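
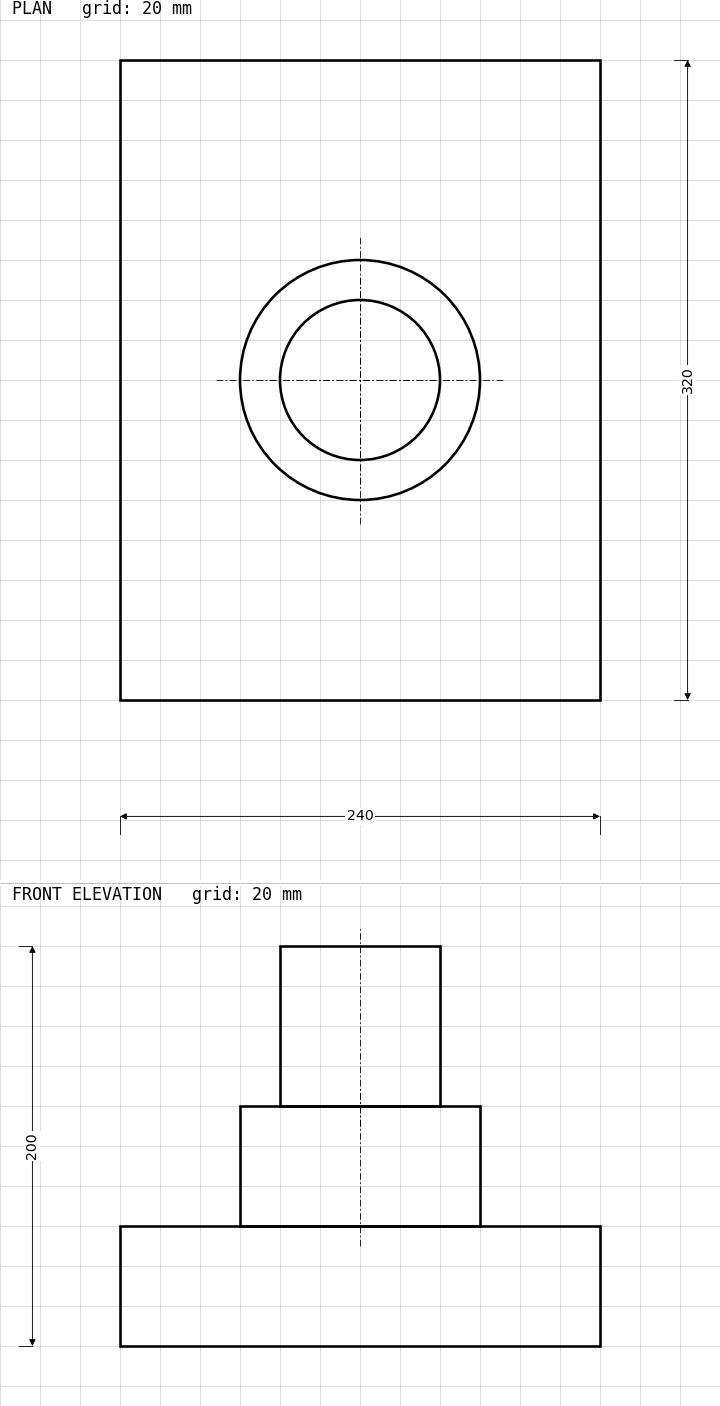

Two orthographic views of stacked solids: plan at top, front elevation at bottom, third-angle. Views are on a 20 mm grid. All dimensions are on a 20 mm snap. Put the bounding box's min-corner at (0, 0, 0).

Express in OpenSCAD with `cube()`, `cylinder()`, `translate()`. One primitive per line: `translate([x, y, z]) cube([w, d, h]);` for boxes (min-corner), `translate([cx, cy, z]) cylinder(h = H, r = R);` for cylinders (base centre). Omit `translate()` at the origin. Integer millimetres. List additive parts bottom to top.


cube([240, 320, 60]);
translate([120, 160, 60]) cylinder(h = 60, r = 60);
translate([120, 160, 120]) cylinder(h = 80, r = 40);


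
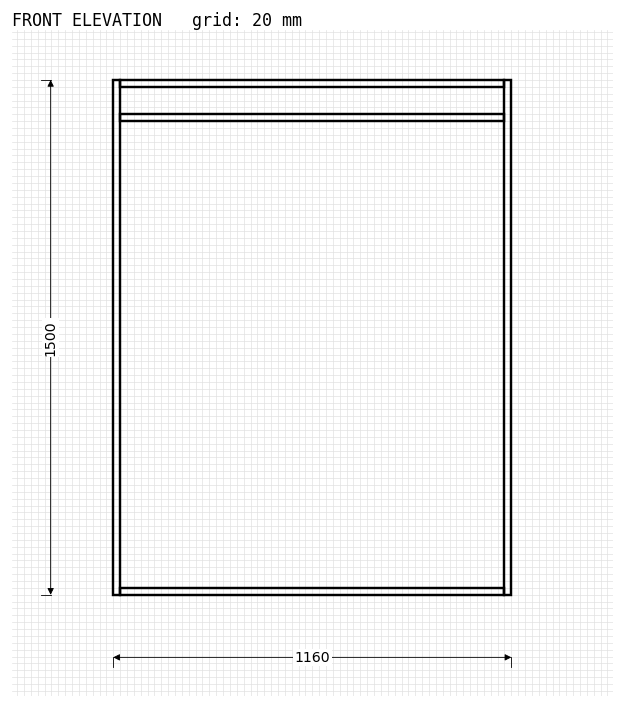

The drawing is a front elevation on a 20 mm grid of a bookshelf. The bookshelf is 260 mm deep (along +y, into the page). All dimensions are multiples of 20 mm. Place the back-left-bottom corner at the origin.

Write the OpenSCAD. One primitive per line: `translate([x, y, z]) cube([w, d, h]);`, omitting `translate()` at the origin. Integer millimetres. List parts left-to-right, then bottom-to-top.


cube([20, 260, 1500]);
translate([20, 0, 0]) cube([1120, 260, 20]);
translate([20, 0, 1380]) cube([1120, 260, 20]);
translate([20, 0, 1480]) cube([1120, 260, 20]);
translate([1140, 0, 0]) cube([20, 260, 1500]);


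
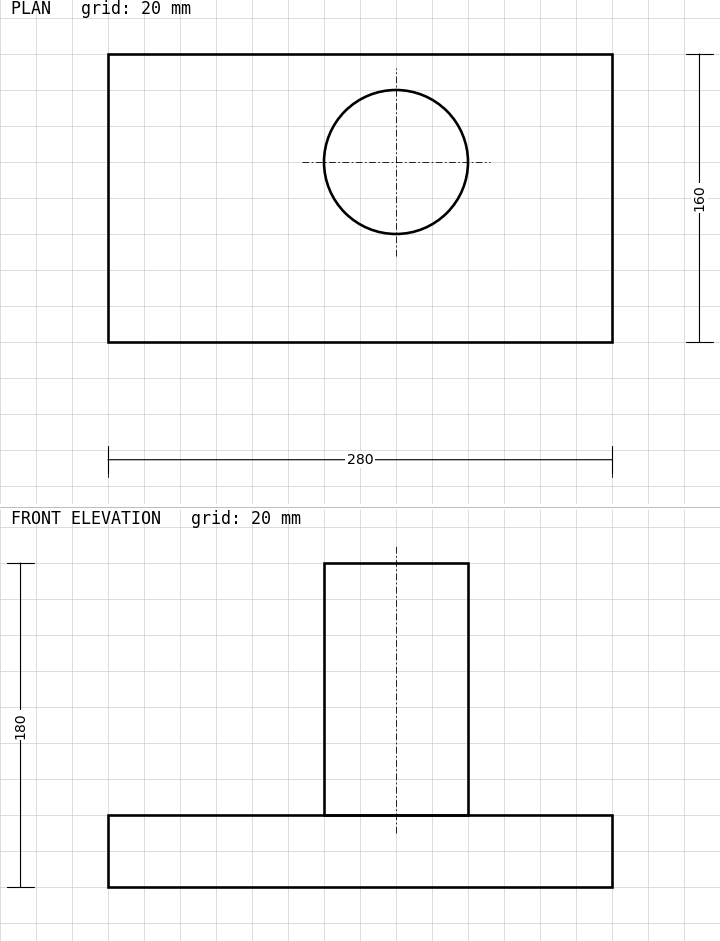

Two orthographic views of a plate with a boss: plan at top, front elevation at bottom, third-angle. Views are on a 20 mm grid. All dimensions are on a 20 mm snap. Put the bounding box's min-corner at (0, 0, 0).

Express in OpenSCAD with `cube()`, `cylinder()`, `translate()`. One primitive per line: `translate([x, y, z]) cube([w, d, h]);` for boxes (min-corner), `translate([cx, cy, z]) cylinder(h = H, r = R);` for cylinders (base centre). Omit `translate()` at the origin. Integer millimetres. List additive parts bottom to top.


cube([280, 160, 40]);
translate([160, 100, 40]) cylinder(h = 140, r = 40);


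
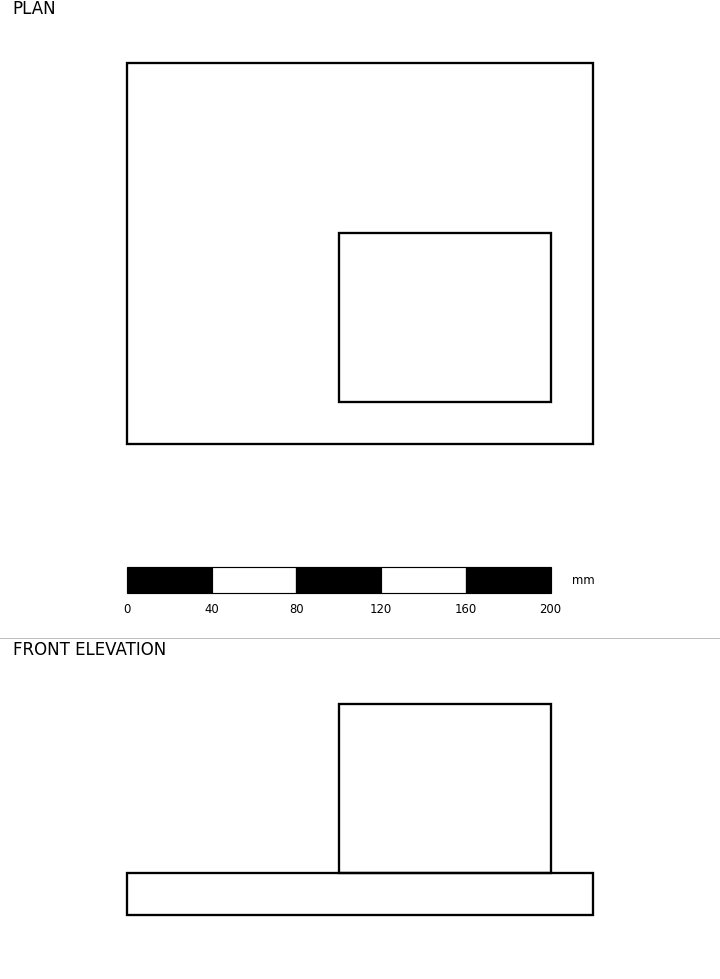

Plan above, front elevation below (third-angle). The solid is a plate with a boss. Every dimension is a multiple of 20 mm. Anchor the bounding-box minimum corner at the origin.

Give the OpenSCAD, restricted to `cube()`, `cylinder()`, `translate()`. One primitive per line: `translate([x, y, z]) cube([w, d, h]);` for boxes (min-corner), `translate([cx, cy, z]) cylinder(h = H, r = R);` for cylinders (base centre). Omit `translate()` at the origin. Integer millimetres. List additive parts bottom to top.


cube([220, 180, 20]);
translate([100, 20, 20]) cube([100, 80, 80]);


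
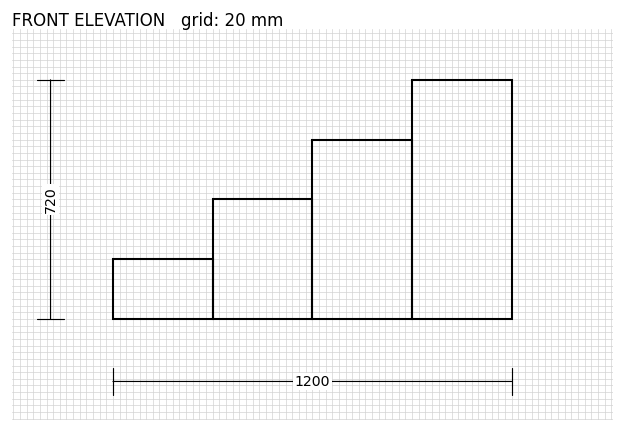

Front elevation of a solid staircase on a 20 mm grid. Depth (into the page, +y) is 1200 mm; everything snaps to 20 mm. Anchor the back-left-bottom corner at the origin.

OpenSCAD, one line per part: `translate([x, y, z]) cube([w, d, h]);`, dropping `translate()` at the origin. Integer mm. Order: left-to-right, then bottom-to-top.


cube([300, 1200, 180]);
translate([300, 0, 0]) cube([300, 1200, 360]);
translate([600, 0, 0]) cube([300, 1200, 540]);
translate([900, 0, 0]) cube([300, 1200, 720]);


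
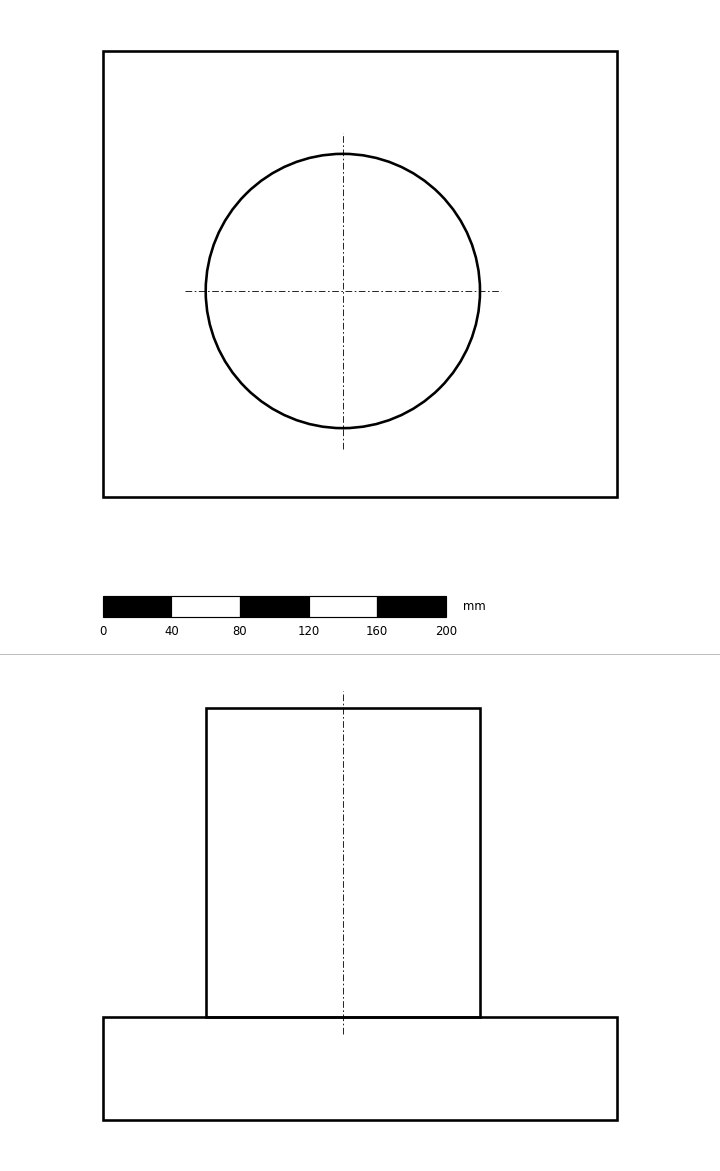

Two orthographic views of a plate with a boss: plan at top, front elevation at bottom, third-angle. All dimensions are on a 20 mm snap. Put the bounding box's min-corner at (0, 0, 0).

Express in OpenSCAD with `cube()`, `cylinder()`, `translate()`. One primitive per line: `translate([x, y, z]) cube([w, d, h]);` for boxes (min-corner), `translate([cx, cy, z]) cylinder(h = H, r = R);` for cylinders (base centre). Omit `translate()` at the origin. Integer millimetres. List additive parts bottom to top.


cube([300, 260, 60]);
translate([140, 120, 60]) cylinder(h = 180, r = 80);


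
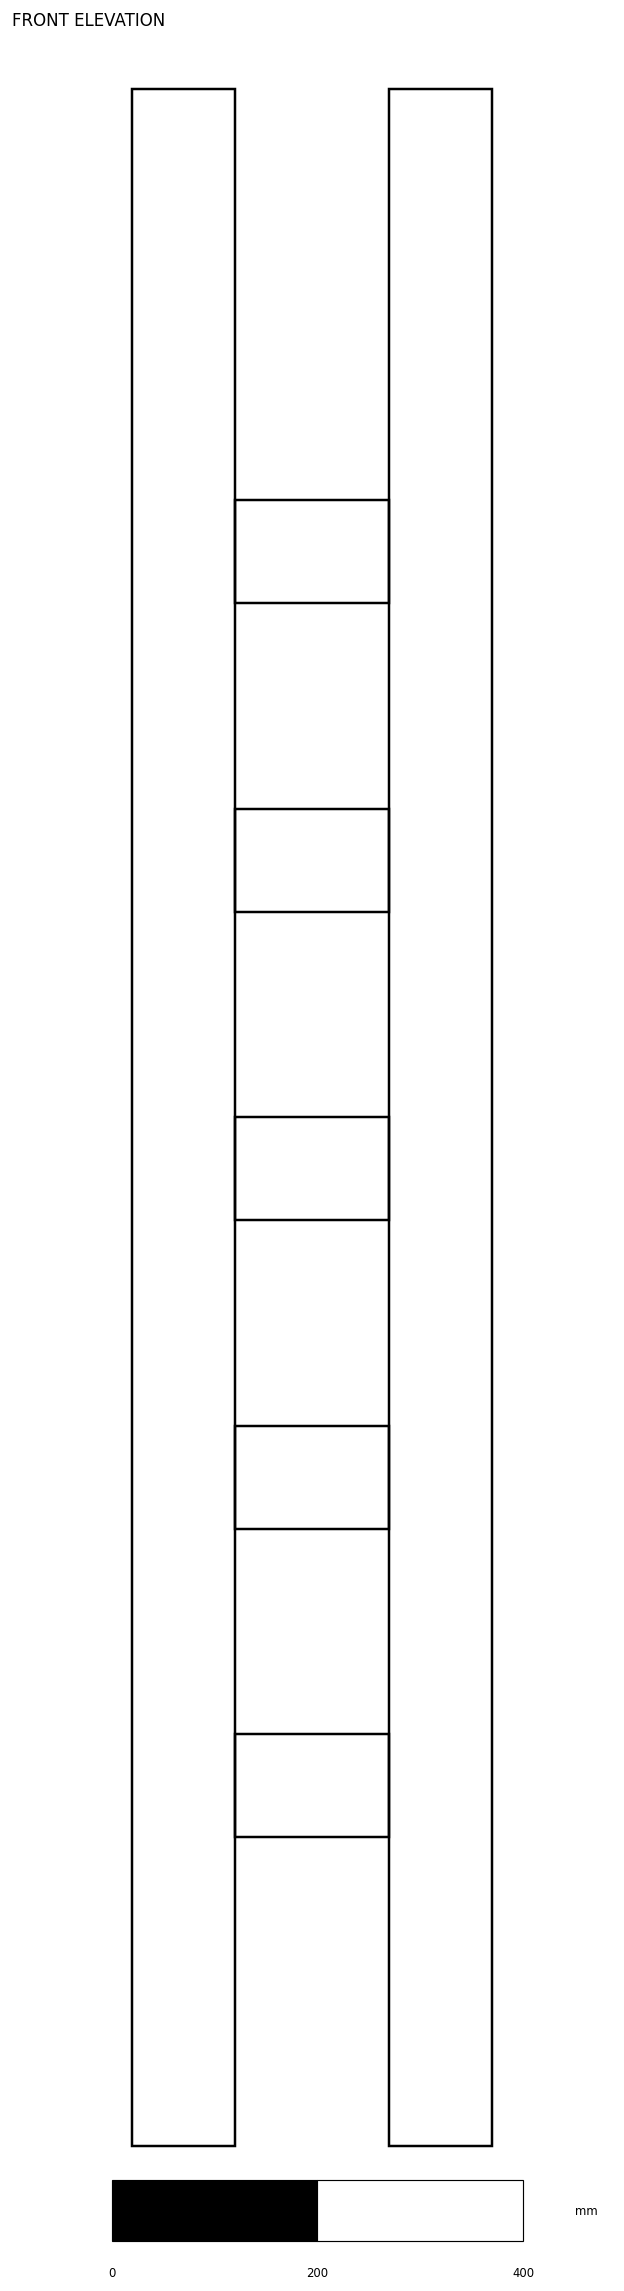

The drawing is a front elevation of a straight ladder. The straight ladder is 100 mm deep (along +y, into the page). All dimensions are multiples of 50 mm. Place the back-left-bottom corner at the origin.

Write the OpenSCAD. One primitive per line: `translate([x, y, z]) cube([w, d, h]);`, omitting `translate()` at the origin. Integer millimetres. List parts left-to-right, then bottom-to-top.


cube([100, 100, 2000]);
translate([100, 0, 300]) cube([150, 100, 100]);
translate([100, 0, 600]) cube([150, 100, 100]);
translate([100, 0, 900]) cube([150, 100, 100]);
translate([100, 0, 1200]) cube([150, 100, 100]);
translate([100, 0, 1500]) cube([150, 100, 100]);
translate([250, 0, 0]) cube([100, 100, 2000]);


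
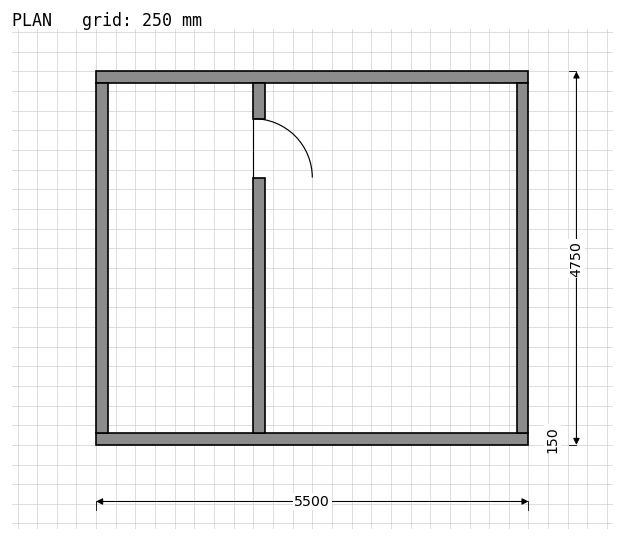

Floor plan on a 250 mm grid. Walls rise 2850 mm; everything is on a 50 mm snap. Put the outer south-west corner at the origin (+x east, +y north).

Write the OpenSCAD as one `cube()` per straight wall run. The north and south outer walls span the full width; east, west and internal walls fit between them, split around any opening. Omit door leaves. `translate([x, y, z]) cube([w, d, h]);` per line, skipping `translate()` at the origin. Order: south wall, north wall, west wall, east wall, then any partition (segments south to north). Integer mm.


cube([5500, 150, 2850]);
translate([0, 4600, 0]) cube([5500, 150, 2850]);
translate([0, 150, 0]) cube([150, 4450, 2850]);
translate([5350, 150, 0]) cube([150, 4450, 2850]);
translate([2000, 150, 0]) cube([150, 3250, 2850]);
translate([2000, 4150, 0]) cube([150, 450, 2850]);


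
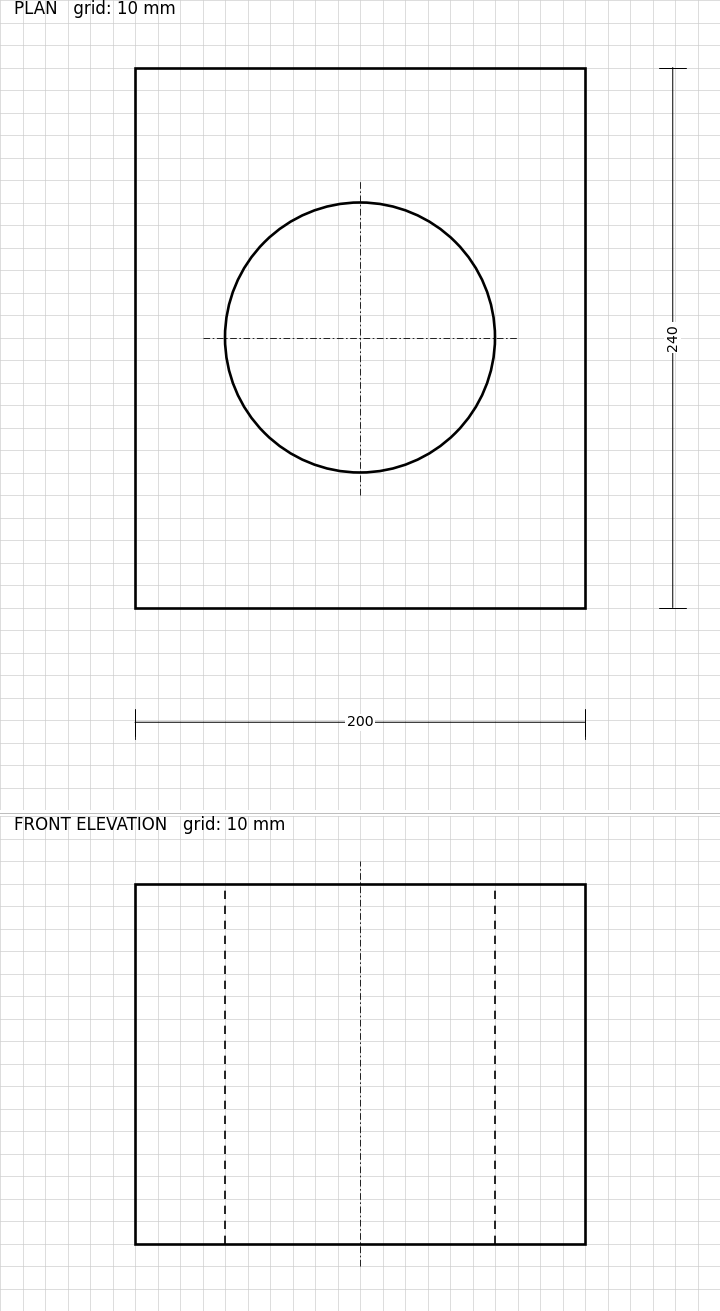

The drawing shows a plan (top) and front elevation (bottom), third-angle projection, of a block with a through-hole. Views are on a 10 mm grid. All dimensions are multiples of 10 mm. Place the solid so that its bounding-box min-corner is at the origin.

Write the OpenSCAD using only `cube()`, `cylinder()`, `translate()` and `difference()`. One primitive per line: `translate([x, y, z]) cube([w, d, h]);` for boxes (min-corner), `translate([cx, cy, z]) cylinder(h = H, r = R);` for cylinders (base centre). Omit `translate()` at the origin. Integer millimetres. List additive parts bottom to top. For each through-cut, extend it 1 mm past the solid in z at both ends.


difference() {
  cube([200, 240, 160]);
  translate([100, 120, -1]) cylinder(h = 162, r = 60);
}


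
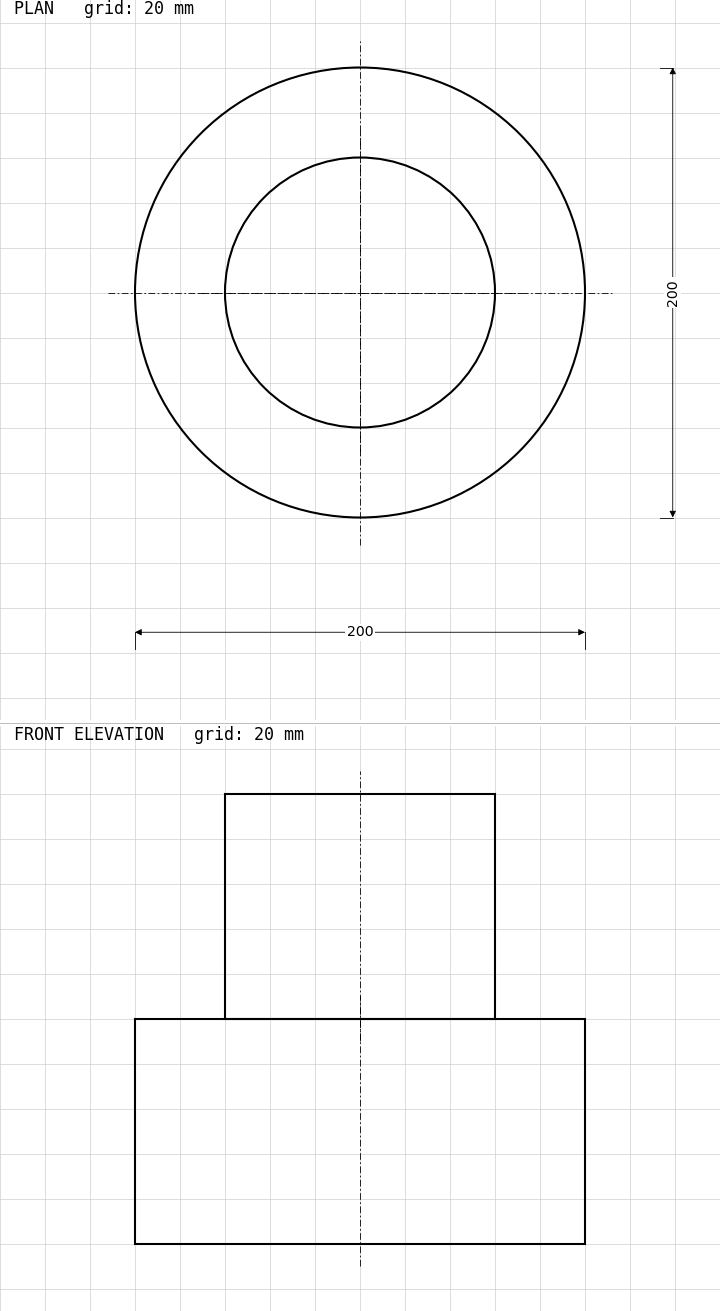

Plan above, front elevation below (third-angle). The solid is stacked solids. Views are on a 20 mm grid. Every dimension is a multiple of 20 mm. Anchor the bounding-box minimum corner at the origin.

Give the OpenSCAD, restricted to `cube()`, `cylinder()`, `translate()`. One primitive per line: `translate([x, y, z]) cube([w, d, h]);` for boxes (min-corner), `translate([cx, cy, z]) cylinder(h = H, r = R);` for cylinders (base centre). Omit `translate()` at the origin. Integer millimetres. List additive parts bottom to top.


translate([100, 100, 0]) cylinder(h = 100, r = 100);
translate([100, 100, 100]) cylinder(h = 100, r = 60);


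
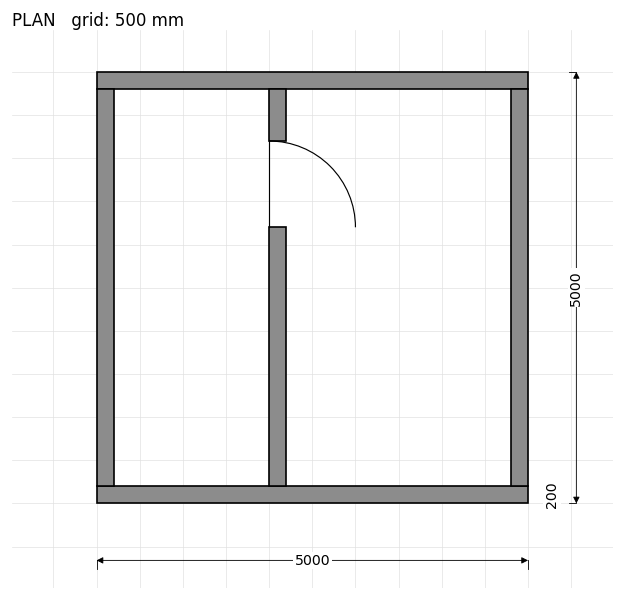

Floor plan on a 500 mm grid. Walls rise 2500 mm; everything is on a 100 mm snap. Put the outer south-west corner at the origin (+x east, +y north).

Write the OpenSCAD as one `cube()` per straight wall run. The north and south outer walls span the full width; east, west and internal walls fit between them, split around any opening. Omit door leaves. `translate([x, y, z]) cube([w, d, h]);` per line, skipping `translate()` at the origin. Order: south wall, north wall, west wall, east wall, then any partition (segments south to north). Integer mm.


cube([5000, 200, 2500]);
translate([0, 4800, 0]) cube([5000, 200, 2500]);
translate([0, 200, 0]) cube([200, 4600, 2500]);
translate([4800, 200, 0]) cube([200, 4600, 2500]);
translate([2000, 200, 0]) cube([200, 3000, 2500]);
translate([2000, 4200, 0]) cube([200, 600, 2500]);


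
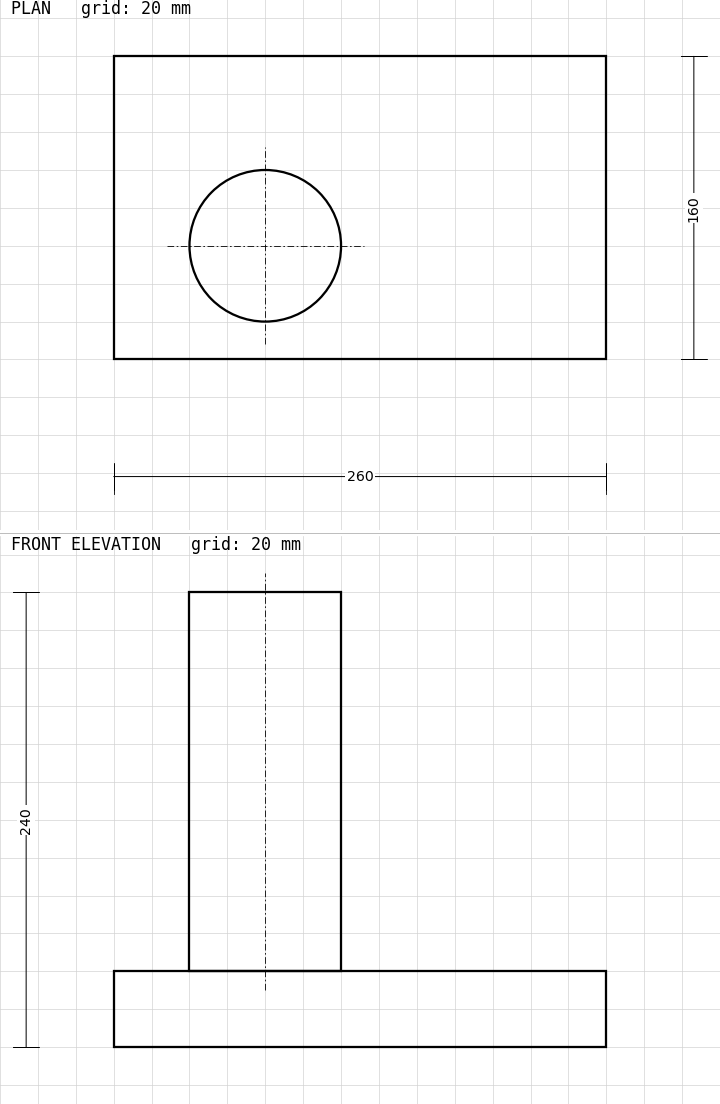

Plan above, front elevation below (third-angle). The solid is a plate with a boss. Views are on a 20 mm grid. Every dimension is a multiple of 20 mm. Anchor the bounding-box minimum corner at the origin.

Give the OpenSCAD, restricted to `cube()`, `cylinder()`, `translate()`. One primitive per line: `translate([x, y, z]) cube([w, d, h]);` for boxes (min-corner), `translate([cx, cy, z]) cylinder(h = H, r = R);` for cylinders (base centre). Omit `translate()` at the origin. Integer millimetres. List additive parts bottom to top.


cube([260, 160, 40]);
translate([80, 60, 40]) cylinder(h = 200, r = 40);


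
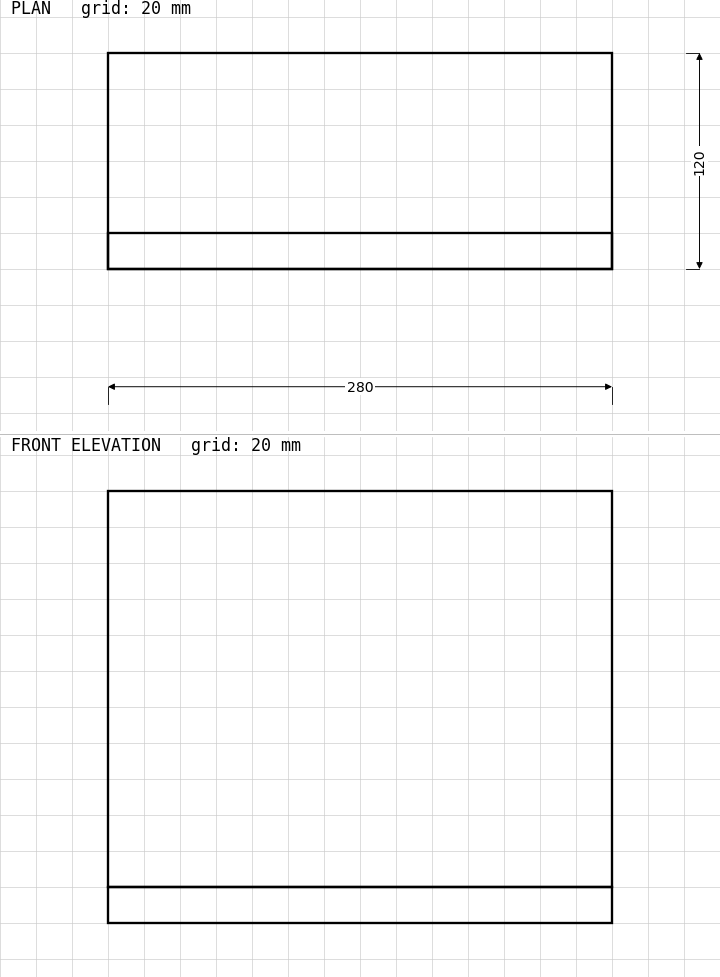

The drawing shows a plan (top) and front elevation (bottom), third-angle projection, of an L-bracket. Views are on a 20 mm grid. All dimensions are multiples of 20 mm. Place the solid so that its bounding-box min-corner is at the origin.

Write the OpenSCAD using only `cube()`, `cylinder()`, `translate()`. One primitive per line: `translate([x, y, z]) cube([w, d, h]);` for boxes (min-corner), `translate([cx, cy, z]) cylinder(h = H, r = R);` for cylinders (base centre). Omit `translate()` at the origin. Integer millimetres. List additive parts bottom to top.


cube([280, 120, 20]);
translate([0, 0, 20]) cube([280, 20, 220]);


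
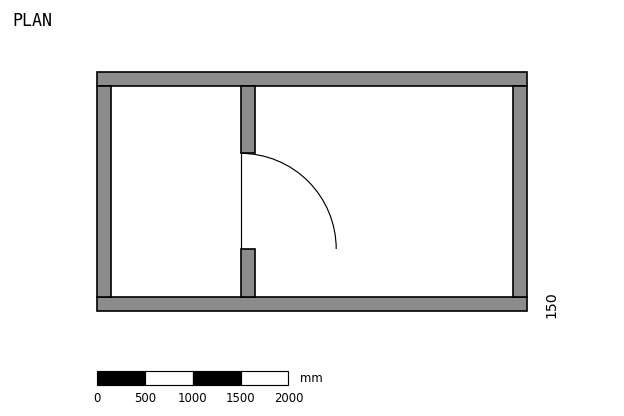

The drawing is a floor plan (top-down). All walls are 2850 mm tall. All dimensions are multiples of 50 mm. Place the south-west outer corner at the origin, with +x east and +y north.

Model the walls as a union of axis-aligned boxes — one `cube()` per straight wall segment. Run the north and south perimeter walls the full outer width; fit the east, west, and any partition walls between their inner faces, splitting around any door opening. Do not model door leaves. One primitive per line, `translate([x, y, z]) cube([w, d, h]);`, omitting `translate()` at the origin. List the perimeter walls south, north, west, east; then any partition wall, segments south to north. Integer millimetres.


cube([4500, 150, 2850]);
translate([0, 2350, 0]) cube([4500, 150, 2850]);
translate([0, 150, 0]) cube([150, 2200, 2850]);
translate([4350, 150, 0]) cube([150, 2200, 2850]);
translate([1500, 150, 0]) cube([150, 500, 2850]);
translate([1500, 1650, 0]) cube([150, 700, 2850]);


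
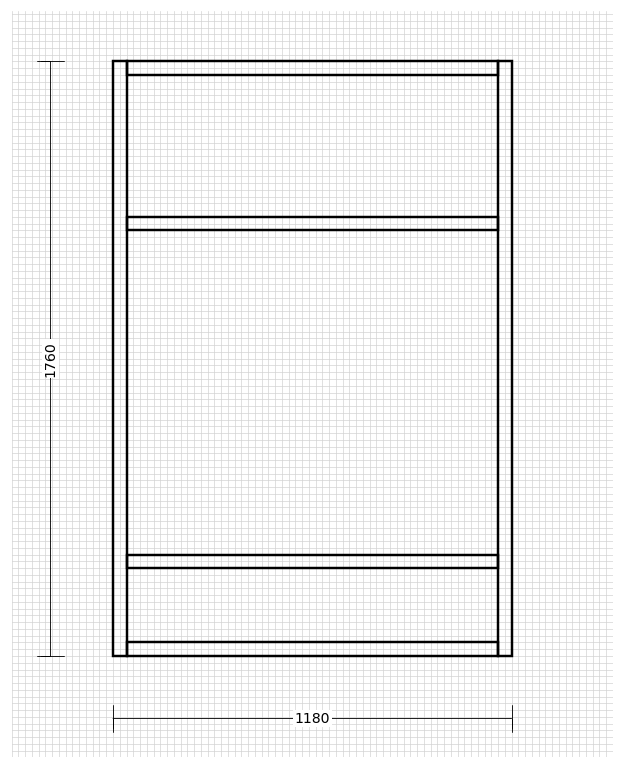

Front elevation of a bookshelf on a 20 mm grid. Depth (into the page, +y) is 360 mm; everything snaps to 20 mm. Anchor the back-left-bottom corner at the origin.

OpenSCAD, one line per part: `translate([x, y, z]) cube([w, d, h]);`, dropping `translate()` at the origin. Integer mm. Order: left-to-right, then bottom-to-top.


cube([40, 360, 1760]);
translate([40, 0, 0]) cube([1100, 360, 40]);
translate([40, 0, 260]) cube([1100, 360, 40]);
translate([40, 0, 1260]) cube([1100, 360, 40]);
translate([40, 0, 1720]) cube([1100, 360, 40]);
translate([1140, 0, 0]) cube([40, 360, 1760]);


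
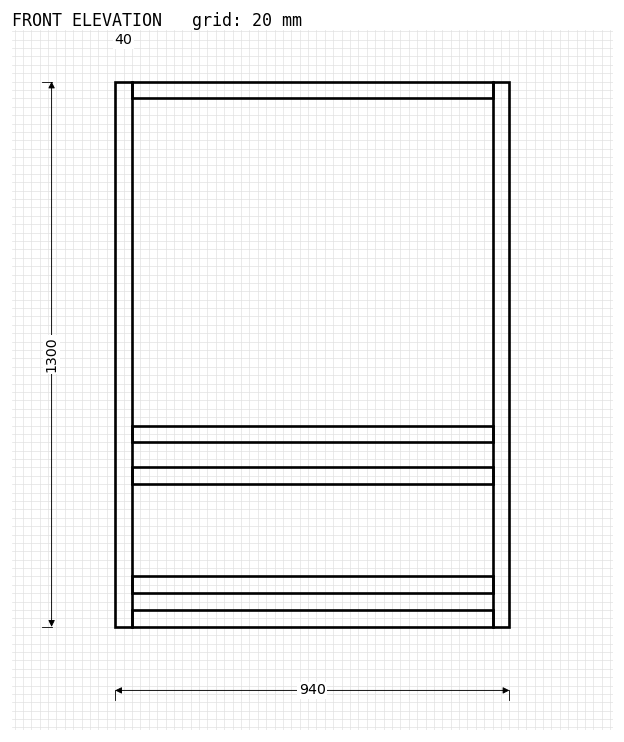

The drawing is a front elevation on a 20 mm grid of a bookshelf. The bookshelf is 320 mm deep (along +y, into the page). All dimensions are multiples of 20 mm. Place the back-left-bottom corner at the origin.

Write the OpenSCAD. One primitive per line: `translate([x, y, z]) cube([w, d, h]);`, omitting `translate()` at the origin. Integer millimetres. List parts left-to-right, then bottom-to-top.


cube([40, 320, 1300]);
translate([40, 0, 0]) cube([860, 320, 40]);
translate([40, 0, 80]) cube([860, 320, 40]);
translate([40, 0, 340]) cube([860, 320, 40]);
translate([40, 0, 440]) cube([860, 320, 40]);
translate([40, 0, 1260]) cube([860, 320, 40]);
translate([900, 0, 0]) cube([40, 320, 1300]);


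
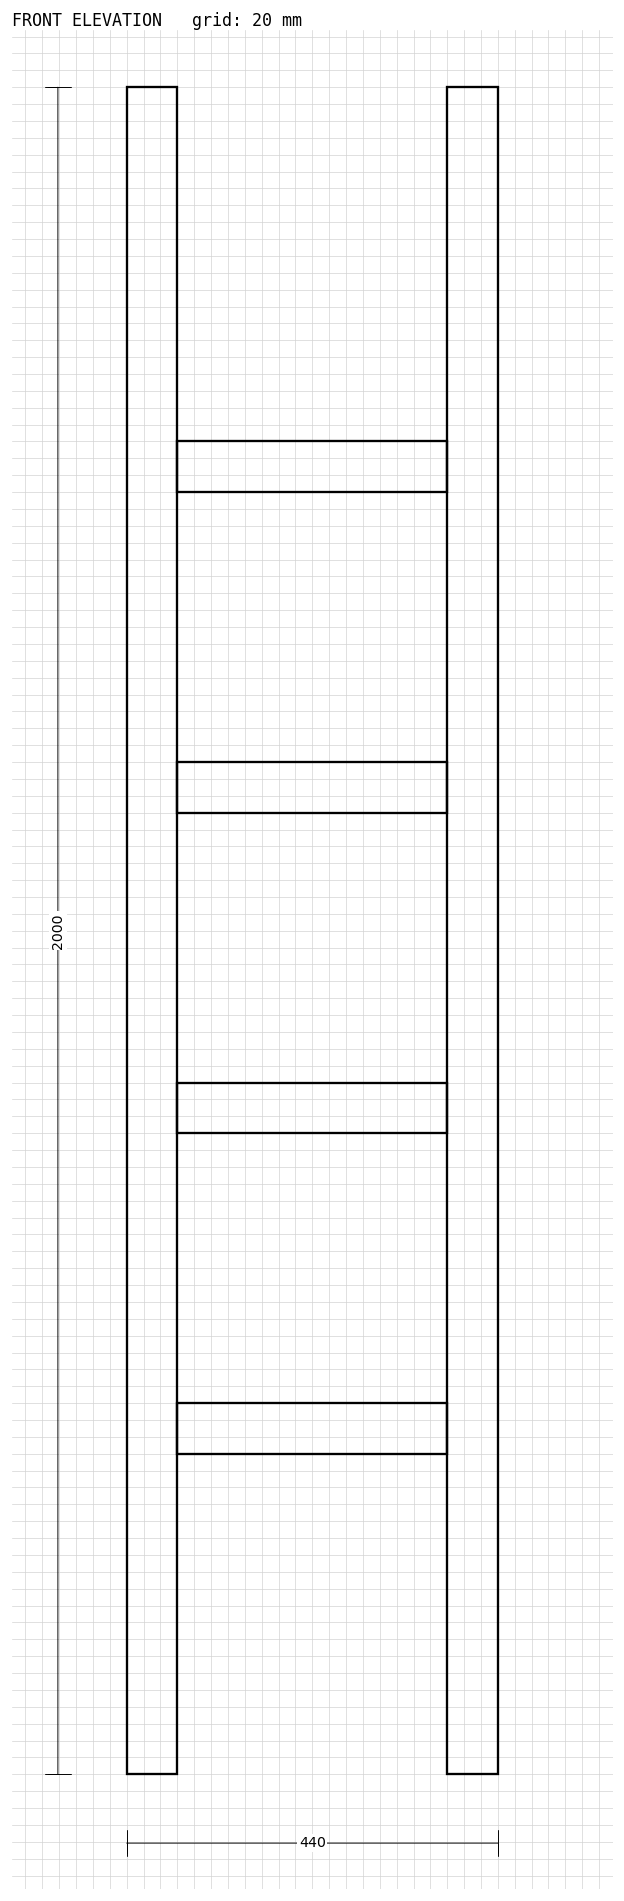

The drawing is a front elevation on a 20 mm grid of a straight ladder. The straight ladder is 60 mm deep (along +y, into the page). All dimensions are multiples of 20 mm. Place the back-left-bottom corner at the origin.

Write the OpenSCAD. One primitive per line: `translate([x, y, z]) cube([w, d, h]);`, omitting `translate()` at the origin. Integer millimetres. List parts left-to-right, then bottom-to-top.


cube([60, 60, 2000]);
translate([60, 0, 380]) cube([320, 60, 60]);
translate([60, 0, 760]) cube([320, 60, 60]);
translate([60, 0, 1140]) cube([320, 60, 60]);
translate([60, 0, 1520]) cube([320, 60, 60]);
translate([380, 0, 0]) cube([60, 60, 2000]);


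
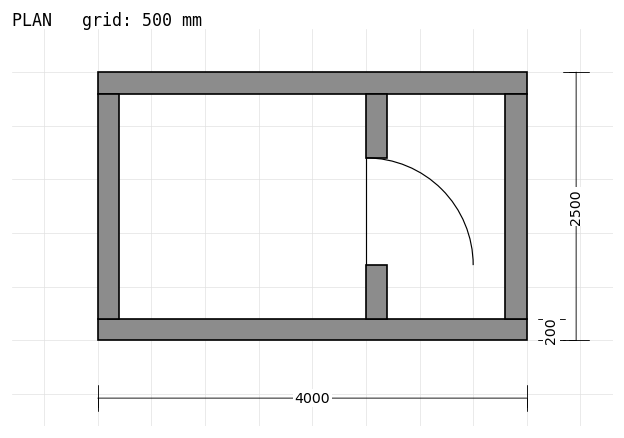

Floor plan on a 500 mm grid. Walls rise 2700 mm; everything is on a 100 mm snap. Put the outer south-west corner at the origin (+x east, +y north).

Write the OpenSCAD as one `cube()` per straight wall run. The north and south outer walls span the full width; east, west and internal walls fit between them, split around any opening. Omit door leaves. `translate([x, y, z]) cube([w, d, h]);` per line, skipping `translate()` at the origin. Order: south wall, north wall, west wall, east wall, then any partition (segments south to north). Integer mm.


cube([4000, 200, 2700]);
translate([0, 2300, 0]) cube([4000, 200, 2700]);
translate([0, 200, 0]) cube([200, 2100, 2700]);
translate([3800, 200, 0]) cube([200, 2100, 2700]);
translate([2500, 200, 0]) cube([200, 500, 2700]);
translate([2500, 1700, 0]) cube([200, 600, 2700]);


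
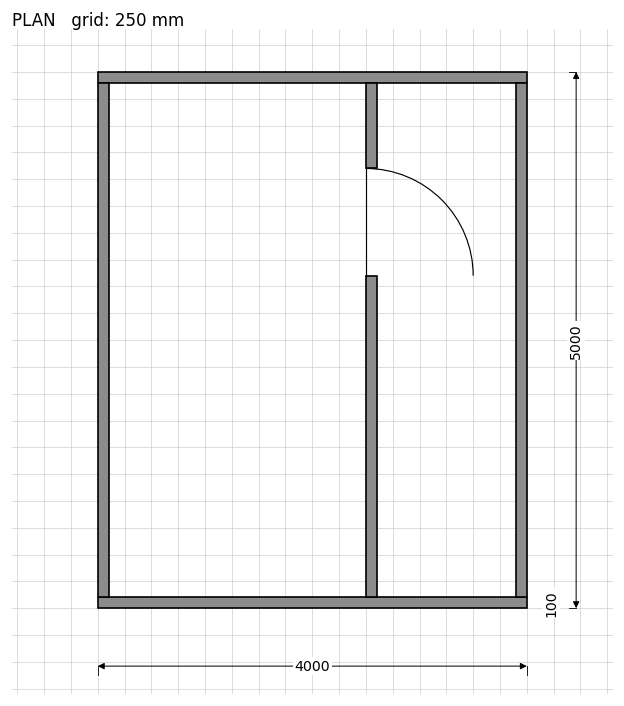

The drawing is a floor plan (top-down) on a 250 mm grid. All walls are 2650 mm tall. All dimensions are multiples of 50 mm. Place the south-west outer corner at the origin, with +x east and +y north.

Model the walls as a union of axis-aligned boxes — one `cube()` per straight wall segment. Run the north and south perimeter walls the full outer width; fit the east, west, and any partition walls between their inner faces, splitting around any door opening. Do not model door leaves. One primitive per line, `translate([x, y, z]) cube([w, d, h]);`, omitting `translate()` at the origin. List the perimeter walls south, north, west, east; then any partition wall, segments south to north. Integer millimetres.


cube([4000, 100, 2650]);
translate([0, 4900, 0]) cube([4000, 100, 2650]);
translate([0, 100, 0]) cube([100, 4800, 2650]);
translate([3900, 100, 0]) cube([100, 4800, 2650]);
translate([2500, 100, 0]) cube([100, 3000, 2650]);
translate([2500, 4100, 0]) cube([100, 800, 2650]);


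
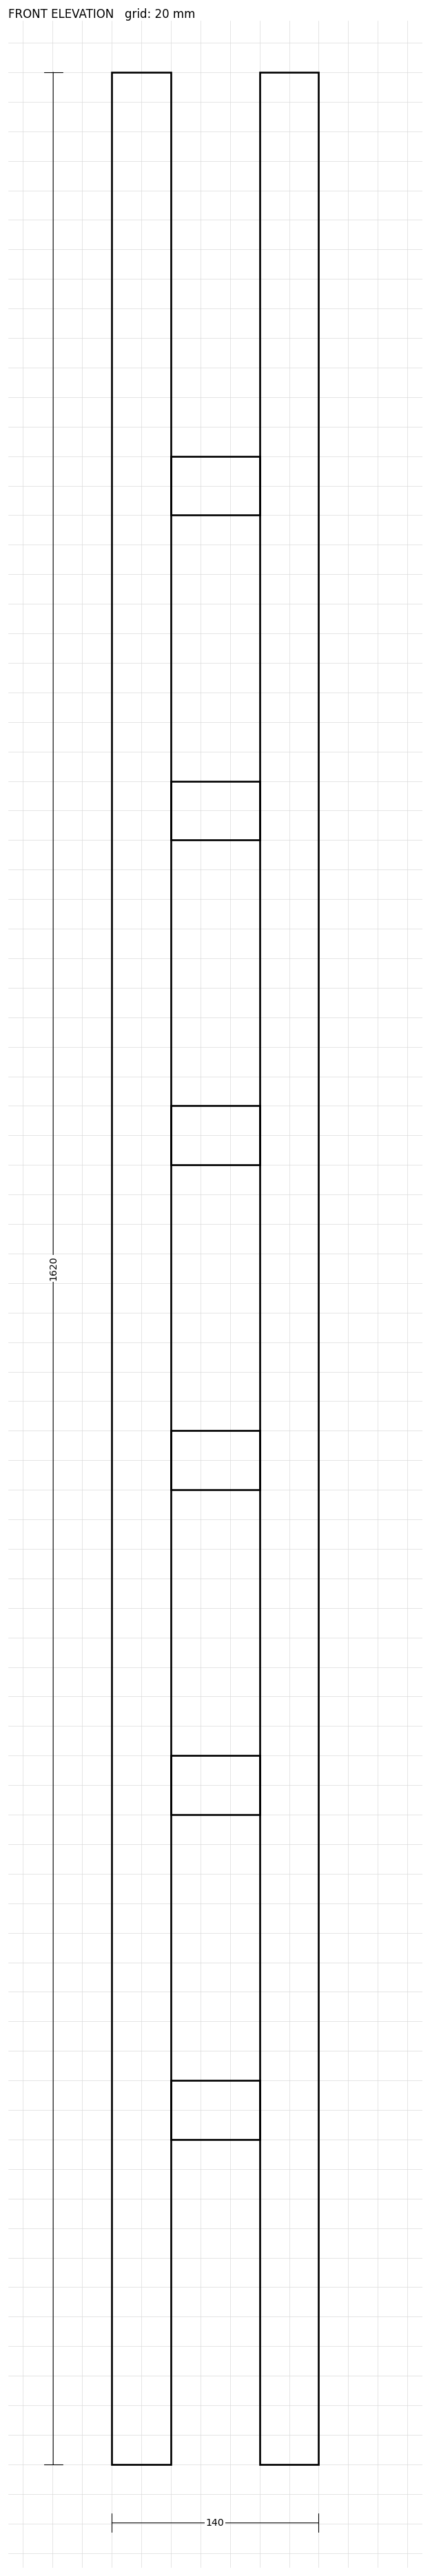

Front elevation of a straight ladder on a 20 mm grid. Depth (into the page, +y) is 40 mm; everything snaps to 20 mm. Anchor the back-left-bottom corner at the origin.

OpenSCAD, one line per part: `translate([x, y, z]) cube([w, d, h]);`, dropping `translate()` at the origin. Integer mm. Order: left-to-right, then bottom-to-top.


cube([40, 40, 1620]);
translate([40, 0, 220]) cube([60, 40, 40]);
translate([40, 0, 440]) cube([60, 40, 40]);
translate([40, 0, 660]) cube([60, 40, 40]);
translate([40, 0, 880]) cube([60, 40, 40]);
translate([40, 0, 1100]) cube([60, 40, 40]);
translate([40, 0, 1320]) cube([60, 40, 40]);
translate([100, 0, 0]) cube([40, 40, 1620]);


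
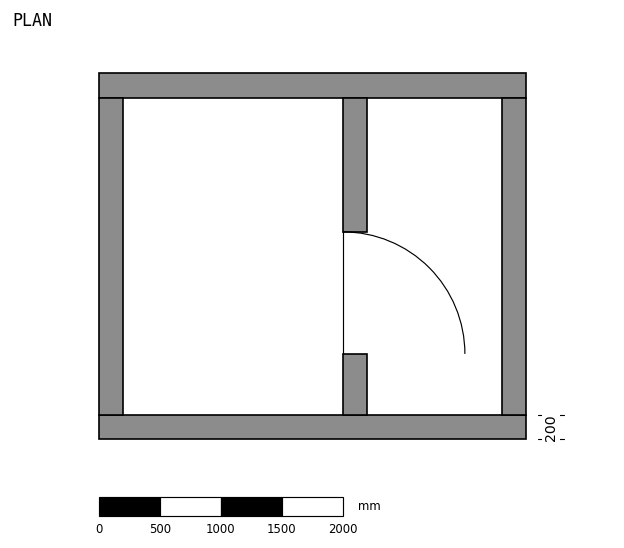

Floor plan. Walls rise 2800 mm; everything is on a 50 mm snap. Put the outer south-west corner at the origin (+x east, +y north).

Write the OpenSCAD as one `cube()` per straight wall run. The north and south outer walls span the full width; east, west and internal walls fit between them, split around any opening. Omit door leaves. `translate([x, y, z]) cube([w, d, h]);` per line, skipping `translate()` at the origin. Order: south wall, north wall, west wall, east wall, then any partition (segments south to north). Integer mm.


cube([3500, 200, 2800]);
translate([0, 2800, 0]) cube([3500, 200, 2800]);
translate([0, 200, 0]) cube([200, 2600, 2800]);
translate([3300, 200, 0]) cube([200, 2600, 2800]);
translate([2000, 200, 0]) cube([200, 500, 2800]);
translate([2000, 1700, 0]) cube([200, 1100, 2800]);


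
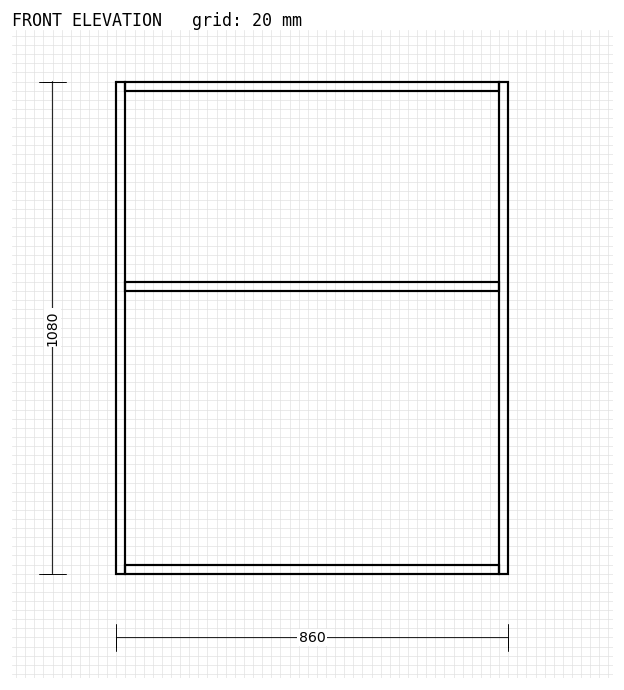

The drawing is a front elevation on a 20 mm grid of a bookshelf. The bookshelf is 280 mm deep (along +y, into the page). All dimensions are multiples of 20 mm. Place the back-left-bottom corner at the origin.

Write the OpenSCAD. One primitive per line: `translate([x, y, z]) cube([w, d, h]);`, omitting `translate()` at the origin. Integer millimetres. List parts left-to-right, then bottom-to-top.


cube([20, 280, 1080]);
translate([20, 0, 0]) cube([820, 280, 20]);
translate([20, 0, 620]) cube([820, 280, 20]);
translate([20, 0, 1060]) cube([820, 280, 20]);
translate([840, 0, 0]) cube([20, 280, 1080]);


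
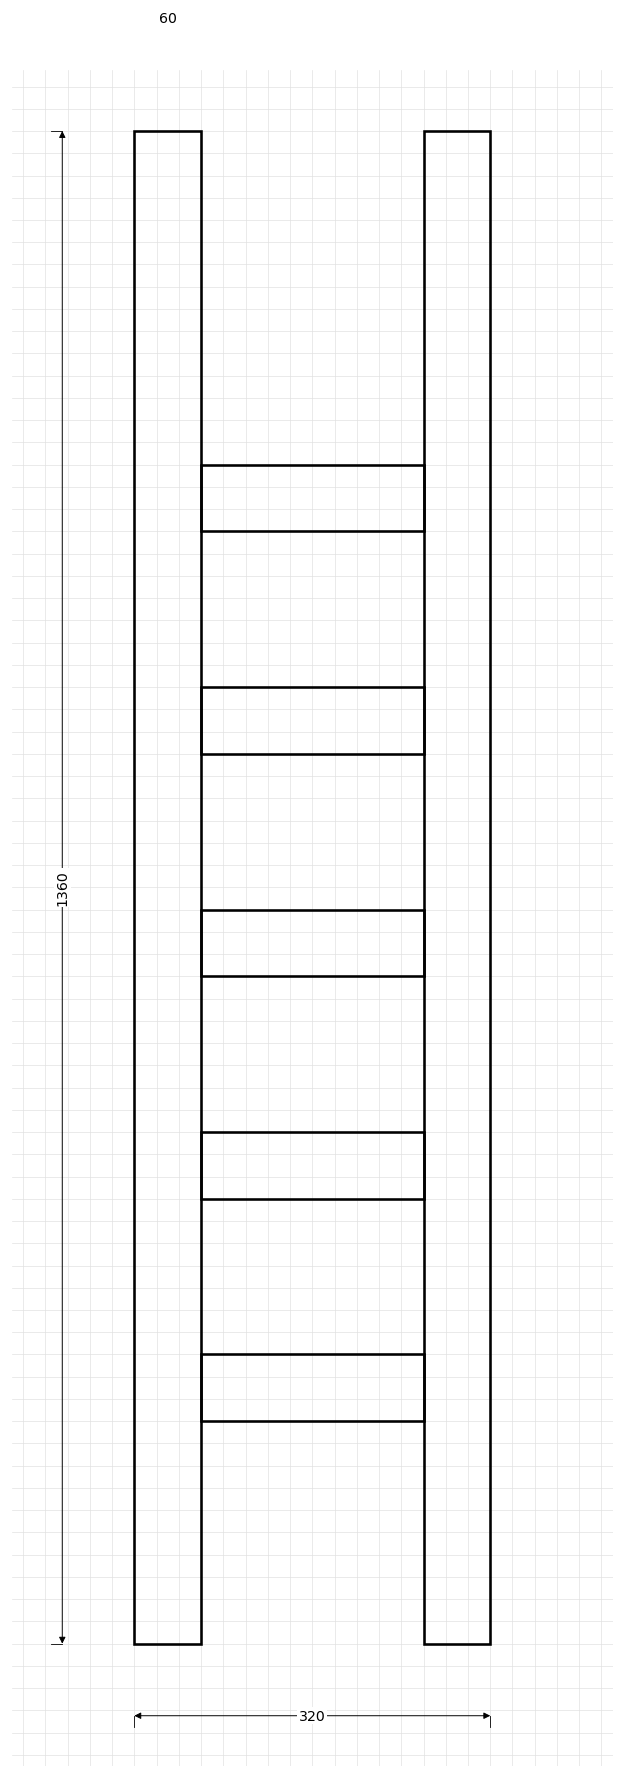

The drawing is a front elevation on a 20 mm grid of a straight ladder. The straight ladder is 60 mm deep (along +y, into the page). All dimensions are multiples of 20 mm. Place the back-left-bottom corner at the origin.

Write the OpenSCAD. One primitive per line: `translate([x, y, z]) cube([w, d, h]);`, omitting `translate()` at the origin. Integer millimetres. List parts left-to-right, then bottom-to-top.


cube([60, 60, 1360]);
translate([60, 0, 200]) cube([200, 60, 60]);
translate([60, 0, 400]) cube([200, 60, 60]);
translate([60, 0, 600]) cube([200, 60, 60]);
translate([60, 0, 800]) cube([200, 60, 60]);
translate([60, 0, 1000]) cube([200, 60, 60]);
translate([260, 0, 0]) cube([60, 60, 1360]);


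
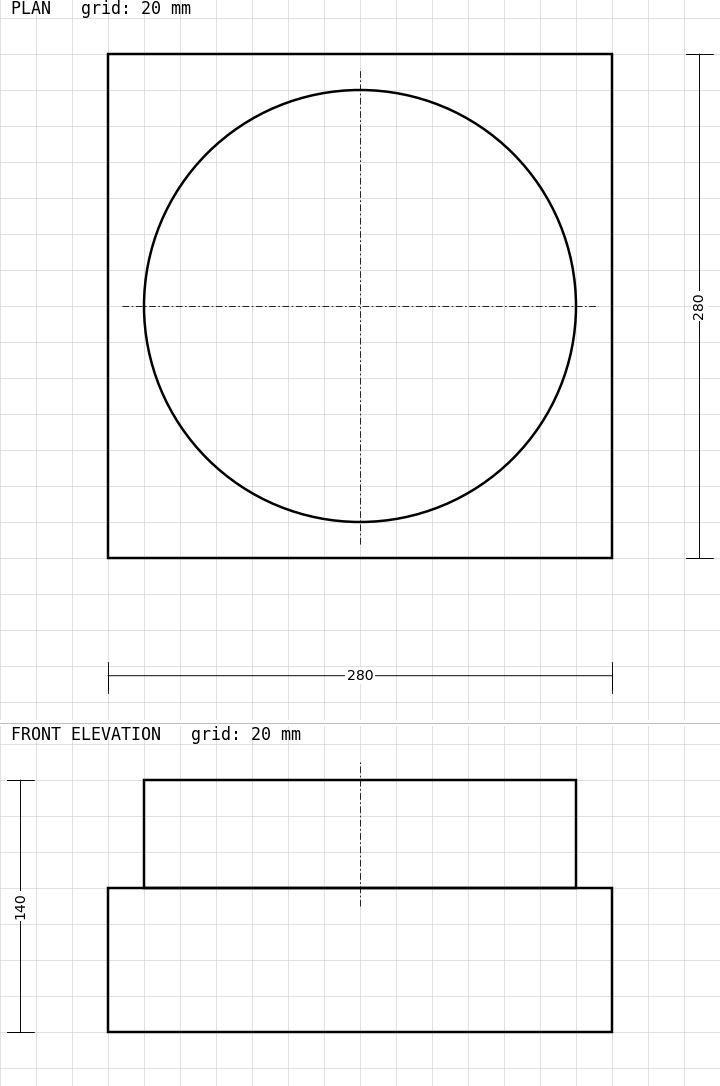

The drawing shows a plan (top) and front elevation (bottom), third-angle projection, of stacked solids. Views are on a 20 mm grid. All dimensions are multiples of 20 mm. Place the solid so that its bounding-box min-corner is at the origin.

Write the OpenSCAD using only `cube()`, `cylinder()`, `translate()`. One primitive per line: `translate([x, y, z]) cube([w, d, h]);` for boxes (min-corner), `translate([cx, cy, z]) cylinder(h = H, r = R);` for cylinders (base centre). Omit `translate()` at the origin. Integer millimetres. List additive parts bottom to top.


cube([280, 280, 80]);
translate([140, 140, 80]) cylinder(h = 60, r = 120);


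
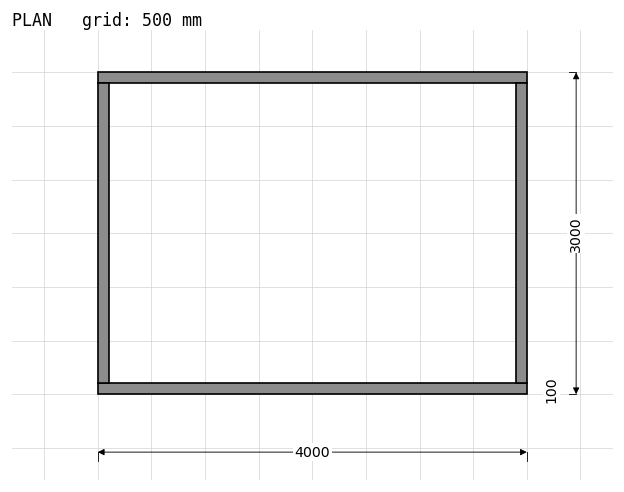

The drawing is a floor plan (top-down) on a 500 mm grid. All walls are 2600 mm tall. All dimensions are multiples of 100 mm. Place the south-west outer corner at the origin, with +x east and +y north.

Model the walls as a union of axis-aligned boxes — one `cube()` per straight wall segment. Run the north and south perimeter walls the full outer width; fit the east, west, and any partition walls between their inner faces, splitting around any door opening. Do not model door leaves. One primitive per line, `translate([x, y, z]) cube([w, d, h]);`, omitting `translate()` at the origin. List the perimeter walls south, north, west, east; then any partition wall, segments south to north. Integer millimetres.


cube([4000, 100, 2600]);
translate([0, 2900, 0]) cube([4000, 100, 2600]);
translate([0, 100, 0]) cube([100, 2800, 2600]);
translate([3900, 100, 0]) cube([100, 2800, 2600]);


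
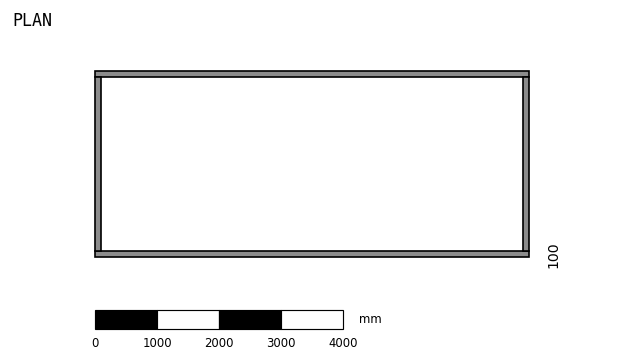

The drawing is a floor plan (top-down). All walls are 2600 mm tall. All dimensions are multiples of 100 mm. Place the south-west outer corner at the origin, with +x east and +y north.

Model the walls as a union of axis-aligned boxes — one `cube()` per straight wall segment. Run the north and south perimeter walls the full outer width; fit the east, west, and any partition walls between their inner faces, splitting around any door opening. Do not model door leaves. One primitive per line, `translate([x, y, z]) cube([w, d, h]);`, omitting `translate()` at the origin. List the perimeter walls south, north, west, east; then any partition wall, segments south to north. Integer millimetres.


cube([7000, 100, 2600]);
translate([0, 2900, 0]) cube([7000, 100, 2600]);
translate([0, 100, 0]) cube([100, 2800, 2600]);
translate([6900, 100, 0]) cube([100, 2800, 2600]);


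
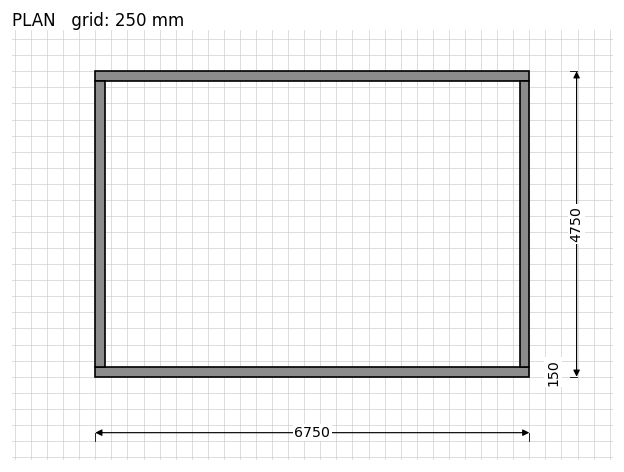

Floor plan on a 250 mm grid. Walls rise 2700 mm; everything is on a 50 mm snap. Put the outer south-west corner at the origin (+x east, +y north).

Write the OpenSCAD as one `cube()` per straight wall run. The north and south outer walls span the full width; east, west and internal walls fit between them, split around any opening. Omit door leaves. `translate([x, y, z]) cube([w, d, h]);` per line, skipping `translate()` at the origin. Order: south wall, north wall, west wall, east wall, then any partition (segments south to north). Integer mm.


cube([6750, 150, 2700]);
translate([0, 4600, 0]) cube([6750, 150, 2700]);
translate([0, 150, 0]) cube([150, 4450, 2700]);
translate([6600, 150, 0]) cube([150, 4450, 2700]);


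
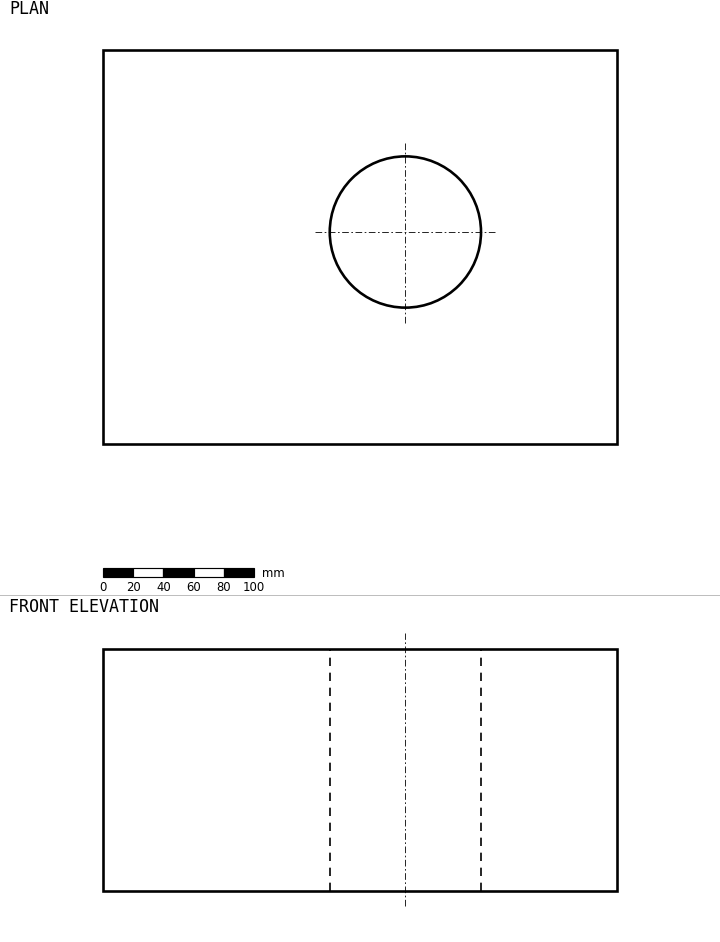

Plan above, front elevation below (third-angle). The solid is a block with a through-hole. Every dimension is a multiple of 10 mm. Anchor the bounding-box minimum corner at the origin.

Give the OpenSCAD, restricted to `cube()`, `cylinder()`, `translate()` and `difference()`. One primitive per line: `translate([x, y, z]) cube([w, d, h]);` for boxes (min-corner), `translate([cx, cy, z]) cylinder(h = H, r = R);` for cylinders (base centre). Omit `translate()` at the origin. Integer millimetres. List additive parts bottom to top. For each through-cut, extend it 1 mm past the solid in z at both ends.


difference() {
  cube([340, 260, 160]);
  translate([200, 140, -1]) cylinder(h = 162, r = 50);
}


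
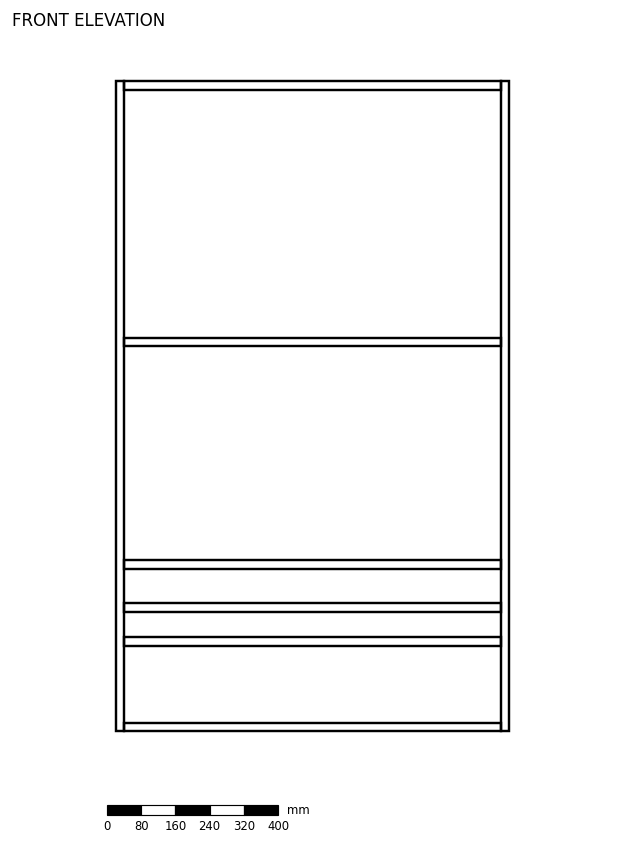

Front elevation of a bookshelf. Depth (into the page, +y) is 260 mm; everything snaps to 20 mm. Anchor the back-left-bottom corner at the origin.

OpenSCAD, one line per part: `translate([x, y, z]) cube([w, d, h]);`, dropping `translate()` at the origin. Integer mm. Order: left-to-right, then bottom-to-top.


cube([20, 260, 1520]);
translate([20, 0, 0]) cube([880, 260, 20]);
translate([20, 0, 200]) cube([880, 260, 20]);
translate([20, 0, 280]) cube([880, 260, 20]);
translate([20, 0, 380]) cube([880, 260, 20]);
translate([20, 0, 900]) cube([880, 260, 20]);
translate([20, 0, 1500]) cube([880, 260, 20]);
translate([900, 0, 0]) cube([20, 260, 1520]);


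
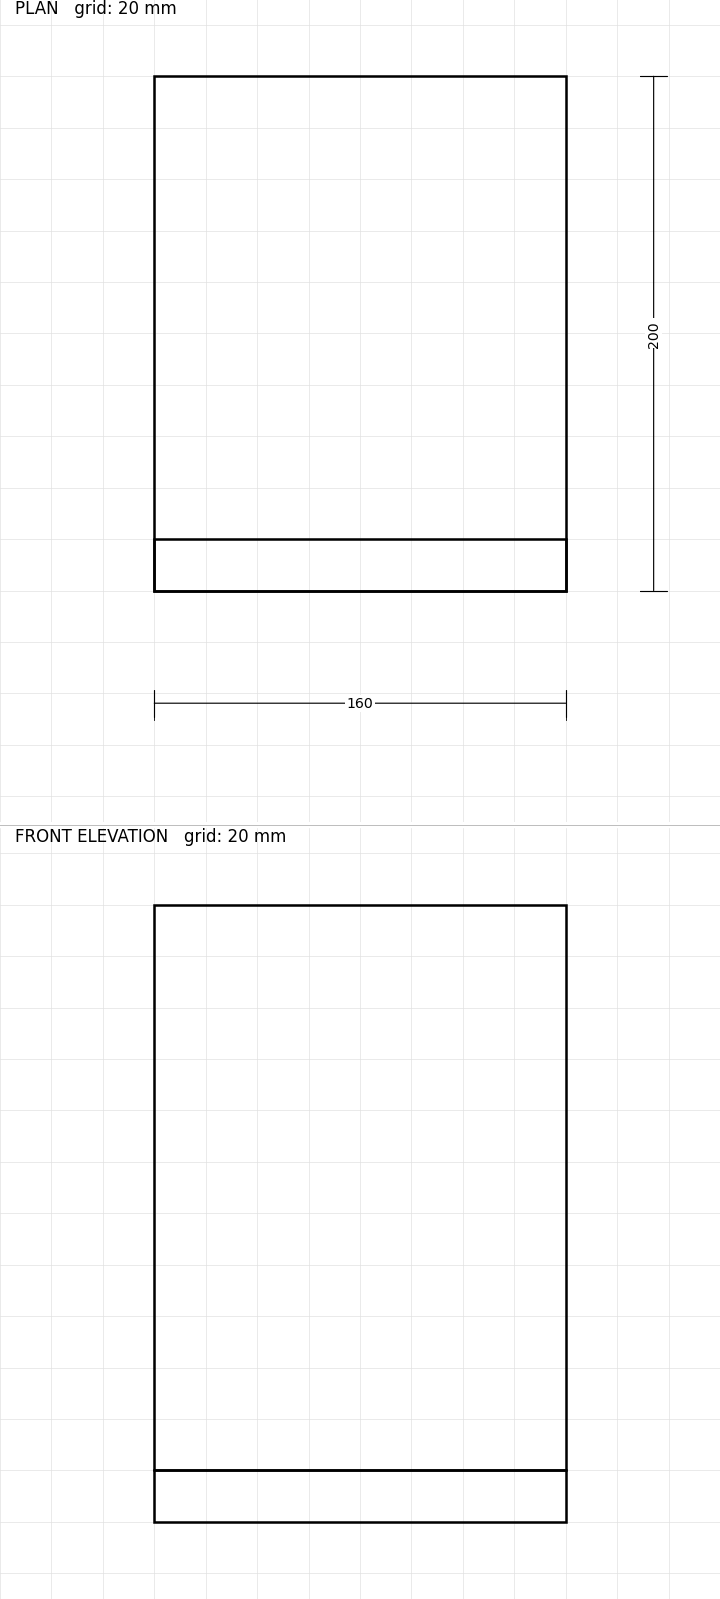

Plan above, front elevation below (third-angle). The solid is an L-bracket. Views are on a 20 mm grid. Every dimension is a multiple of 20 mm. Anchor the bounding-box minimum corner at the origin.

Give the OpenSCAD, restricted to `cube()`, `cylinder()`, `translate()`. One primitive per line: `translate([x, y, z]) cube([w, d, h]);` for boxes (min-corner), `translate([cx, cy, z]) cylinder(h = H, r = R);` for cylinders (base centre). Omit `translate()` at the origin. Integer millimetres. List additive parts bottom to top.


cube([160, 200, 20]);
translate([0, 0, 20]) cube([160, 20, 220]);


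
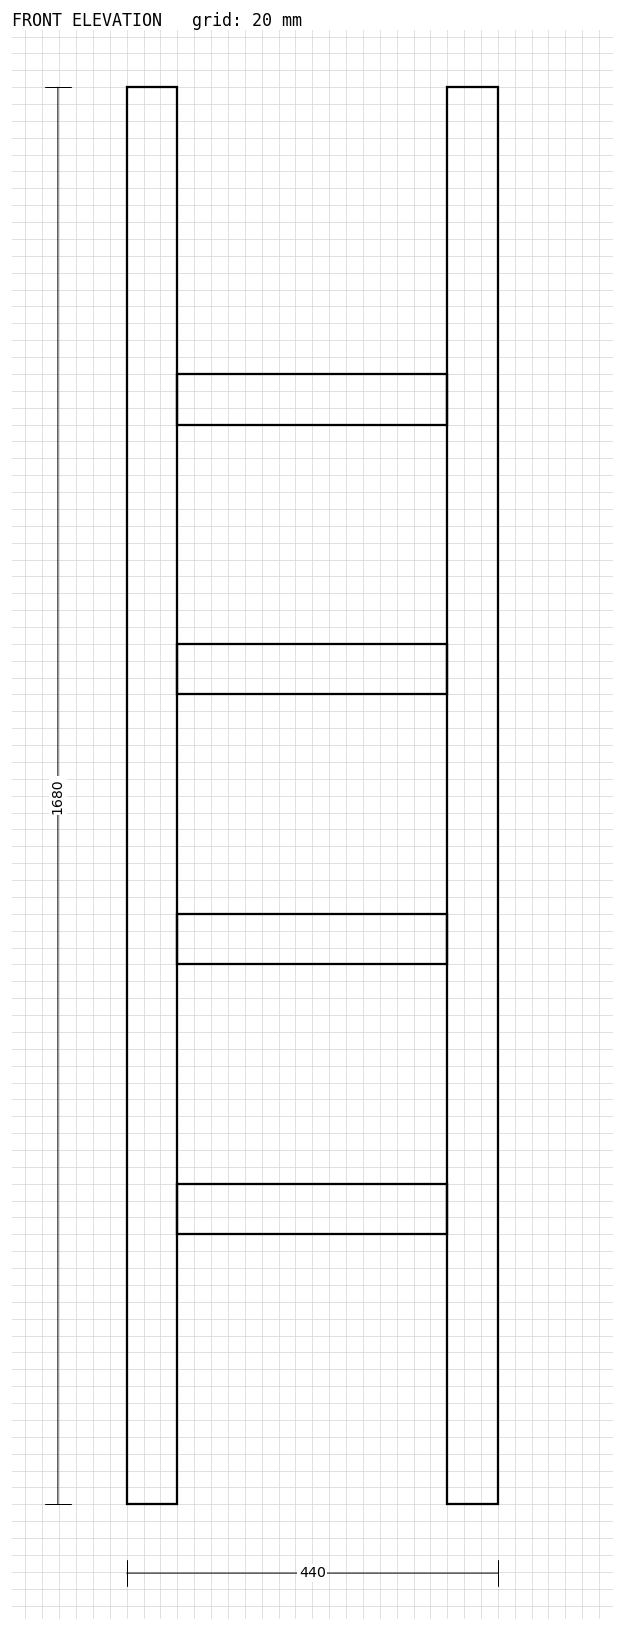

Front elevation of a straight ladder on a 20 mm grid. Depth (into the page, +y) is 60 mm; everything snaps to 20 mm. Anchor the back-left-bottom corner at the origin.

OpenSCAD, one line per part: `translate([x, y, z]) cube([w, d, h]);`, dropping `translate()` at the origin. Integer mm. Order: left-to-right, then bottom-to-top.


cube([60, 60, 1680]);
translate([60, 0, 320]) cube([320, 60, 60]);
translate([60, 0, 640]) cube([320, 60, 60]);
translate([60, 0, 960]) cube([320, 60, 60]);
translate([60, 0, 1280]) cube([320, 60, 60]);
translate([380, 0, 0]) cube([60, 60, 1680]);


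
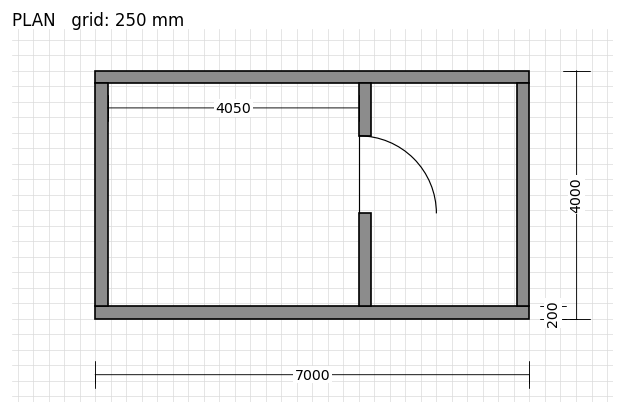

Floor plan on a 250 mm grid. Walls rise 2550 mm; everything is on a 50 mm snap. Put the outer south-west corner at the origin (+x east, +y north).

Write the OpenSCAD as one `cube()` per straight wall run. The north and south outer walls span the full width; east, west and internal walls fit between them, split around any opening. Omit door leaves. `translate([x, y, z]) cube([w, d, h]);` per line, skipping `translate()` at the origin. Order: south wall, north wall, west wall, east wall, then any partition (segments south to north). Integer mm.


cube([7000, 200, 2550]);
translate([0, 3800, 0]) cube([7000, 200, 2550]);
translate([0, 200, 0]) cube([200, 3600, 2550]);
translate([6800, 200, 0]) cube([200, 3600, 2550]);
translate([4250, 200, 0]) cube([200, 1500, 2550]);
translate([4250, 2950, 0]) cube([200, 850, 2550]);


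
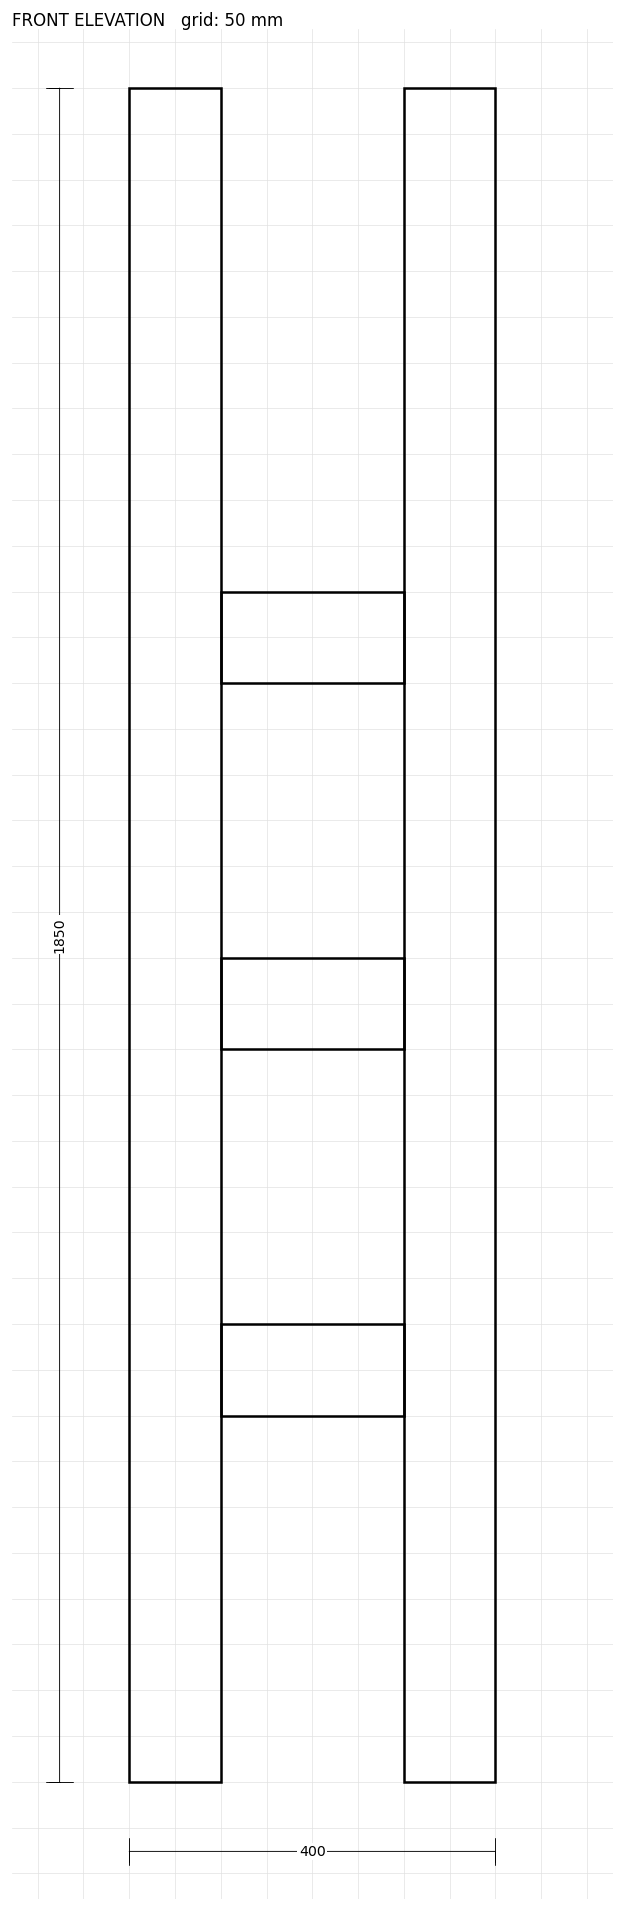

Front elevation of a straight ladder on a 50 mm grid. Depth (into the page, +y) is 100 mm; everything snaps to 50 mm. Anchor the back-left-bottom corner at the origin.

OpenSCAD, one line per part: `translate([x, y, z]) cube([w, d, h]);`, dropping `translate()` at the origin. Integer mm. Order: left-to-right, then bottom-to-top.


cube([100, 100, 1850]);
translate([100, 0, 400]) cube([200, 100, 100]);
translate([100, 0, 800]) cube([200, 100, 100]);
translate([100, 0, 1200]) cube([200, 100, 100]);
translate([300, 0, 0]) cube([100, 100, 1850]);


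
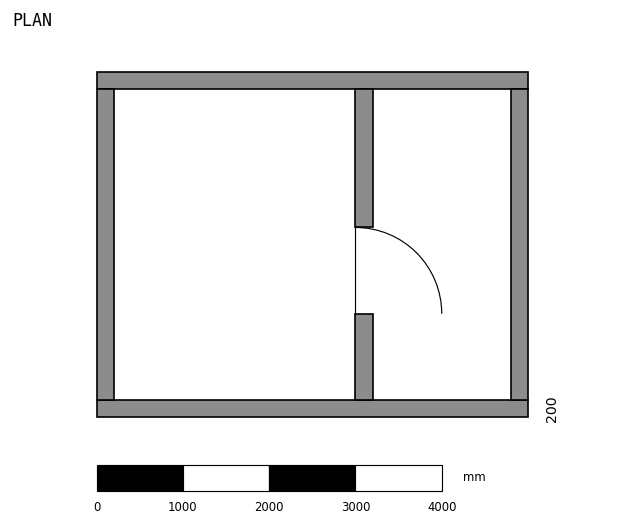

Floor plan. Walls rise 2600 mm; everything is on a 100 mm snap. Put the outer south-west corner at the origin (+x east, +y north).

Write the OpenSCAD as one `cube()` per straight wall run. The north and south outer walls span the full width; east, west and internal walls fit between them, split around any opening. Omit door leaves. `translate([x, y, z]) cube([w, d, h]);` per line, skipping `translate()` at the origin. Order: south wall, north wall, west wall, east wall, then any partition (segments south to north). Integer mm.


cube([5000, 200, 2600]);
translate([0, 3800, 0]) cube([5000, 200, 2600]);
translate([0, 200, 0]) cube([200, 3600, 2600]);
translate([4800, 200, 0]) cube([200, 3600, 2600]);
translate([3000, 200, 0]) cube([200, 1000, 2600]);
translate([3000, 2200, 0]) cube([200, 1600, 2600]);
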